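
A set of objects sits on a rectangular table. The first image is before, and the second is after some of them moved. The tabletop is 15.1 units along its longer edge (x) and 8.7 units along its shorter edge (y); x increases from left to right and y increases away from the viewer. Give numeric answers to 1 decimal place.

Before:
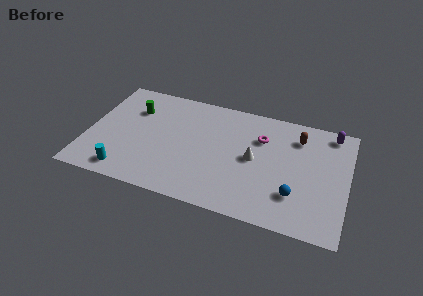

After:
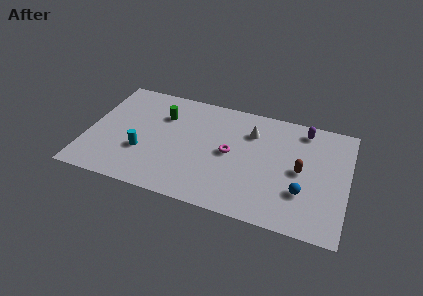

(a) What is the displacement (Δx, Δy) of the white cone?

(-0.3, 2.0)

The white cone started near (9.7, 4.4) and ended near (9.4, 6.4).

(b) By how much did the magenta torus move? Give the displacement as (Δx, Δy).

(-1.7, -1.7)

The magenta torus was at about (10.0, 6.1) and moved to about (8.3, 4.4).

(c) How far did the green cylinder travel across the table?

1.7

The green cylinder was near (2.5, 6.2) before and (4.2, 6.2) after, so it travelled √(1.7² + 0.0²) ≈ 1.7 units.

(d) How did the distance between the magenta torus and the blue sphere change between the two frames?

+0.3

They were about 4.3 units apart before and 4.6 after — 0.3 units further apart.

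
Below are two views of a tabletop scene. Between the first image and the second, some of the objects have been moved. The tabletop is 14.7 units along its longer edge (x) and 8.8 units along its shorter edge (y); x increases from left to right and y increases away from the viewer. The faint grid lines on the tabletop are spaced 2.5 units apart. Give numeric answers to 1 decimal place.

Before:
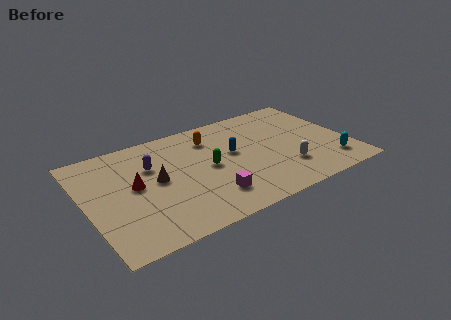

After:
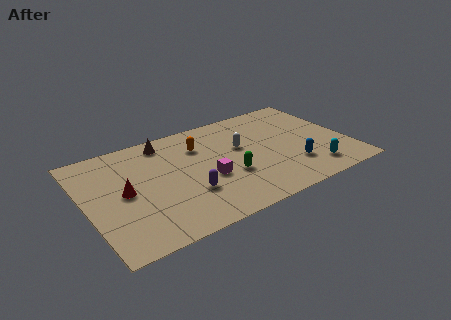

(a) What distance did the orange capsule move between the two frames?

0.8

The orange capsule was near (7.3, 6.8) before and (6.6, 6.4) after, so it travelled √(0.7² + 0.4²) ≈ 0.8 units.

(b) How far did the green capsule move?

1.6

The green capsule moved from about (6.8, 4.4) to (7.8, 3.2), a distance of √(1.0² + 1.2²) ≈ 1.6.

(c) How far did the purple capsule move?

3.5

From (3.8, 5.9) to (5.4, 2.8), the purple capsule covered √(1.6² + 3.1²) ≈ 3.5 units.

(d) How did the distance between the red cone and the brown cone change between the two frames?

+3.0

Before: roughly 1.2 units apart; after: 4.2. That's 3.0 units further apart.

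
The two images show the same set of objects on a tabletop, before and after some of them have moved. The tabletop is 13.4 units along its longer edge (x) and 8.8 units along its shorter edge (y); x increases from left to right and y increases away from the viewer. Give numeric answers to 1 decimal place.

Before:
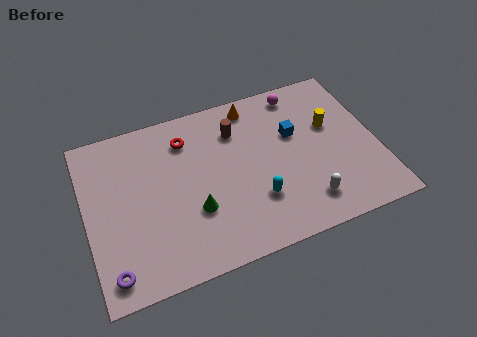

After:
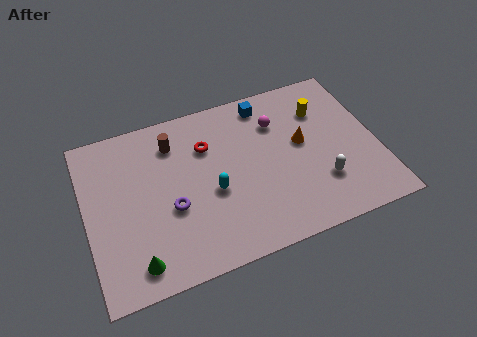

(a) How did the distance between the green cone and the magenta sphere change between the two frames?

+1.5

They were about 7.2 units apart before and 8.7 after — 1.5 units further apart.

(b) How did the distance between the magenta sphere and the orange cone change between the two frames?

-0.4

They were about 2.2 units apart before and 1.8 after — 0.4 units closer together.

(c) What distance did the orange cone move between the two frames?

3.4

The orange cone was near (8.0, 7.7) before and (10.0, 4.9) after, so it travelled √(2.0² + 2.8²) ≈ 3.4 units.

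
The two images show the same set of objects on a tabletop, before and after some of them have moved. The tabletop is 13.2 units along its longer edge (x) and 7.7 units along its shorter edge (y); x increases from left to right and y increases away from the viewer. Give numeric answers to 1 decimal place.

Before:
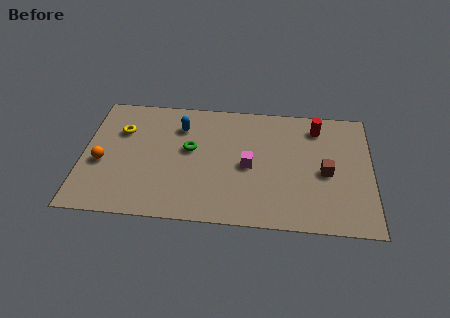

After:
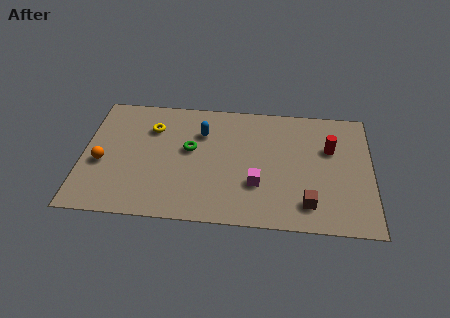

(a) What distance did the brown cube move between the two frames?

2.2

The brown cube moved from about (11.1, 3.5) to (10.3, 1.5), a distance of √(0.8² + 2.0²) ≈ 2.2.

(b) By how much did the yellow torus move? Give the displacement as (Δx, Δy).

(1.4, 0.3)

The yellow torus was at about (1.7, 5.3) and moved to about (3.1, 5.6).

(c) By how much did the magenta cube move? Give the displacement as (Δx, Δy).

(0.4, -1.1)

The magenta cube started near (7.6, 3.6) and ended near (8.0, 2.5).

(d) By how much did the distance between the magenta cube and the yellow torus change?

-0.3

The distance was about 6.1 in the first image and 5.8 in the second, so they moved 0.3 units closer together.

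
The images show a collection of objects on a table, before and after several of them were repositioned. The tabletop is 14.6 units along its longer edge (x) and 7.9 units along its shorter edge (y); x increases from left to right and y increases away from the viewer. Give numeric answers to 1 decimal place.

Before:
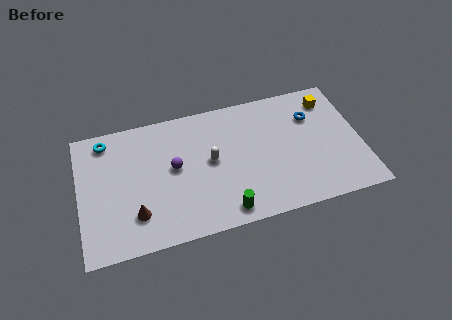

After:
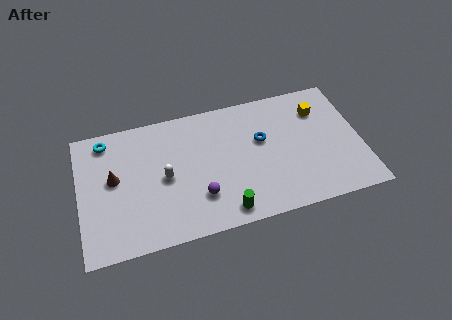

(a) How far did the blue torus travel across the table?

2.8

The blue torus moved from about (12.2, 5.6) to (9.5, 4.8), a distance of √(2.7² + 0.8²) ≈ 2.8.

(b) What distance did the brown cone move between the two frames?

2.6

From (2.8, 2.0) to (1.8, 4.4), the brown cone covered √(1.0² + 2.4²) ≈ 2.6 units.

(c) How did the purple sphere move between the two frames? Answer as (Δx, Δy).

(1.2, -2.1)

The purple sphere started near (4.9, 4.3) and ended near (6.1, 2.2).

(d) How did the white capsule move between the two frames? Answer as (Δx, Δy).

(-2.4, -0.4)

From the two frames, the white capsule sits at roughly (6.8, 4.2) before and (4.4, 3.8) after.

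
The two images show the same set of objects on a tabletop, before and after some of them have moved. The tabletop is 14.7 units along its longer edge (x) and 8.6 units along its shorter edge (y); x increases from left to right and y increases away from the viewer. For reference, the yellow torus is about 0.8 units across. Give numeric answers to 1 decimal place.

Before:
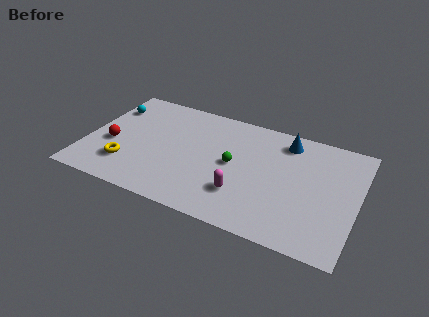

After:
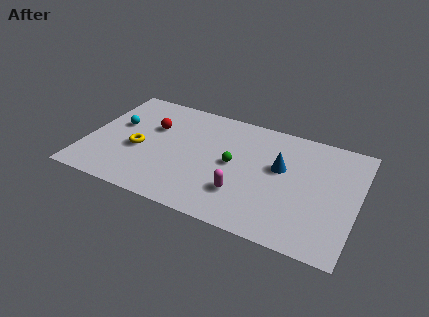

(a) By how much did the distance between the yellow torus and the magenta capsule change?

-0.4

They were about 6.3 units apart before and 5.9 after — 0.4 units closer together.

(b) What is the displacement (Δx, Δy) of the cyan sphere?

(0.6, -1.3)

The cyan sphere was at about (0.9, 6.4) and moved to about (1.5, 5.1).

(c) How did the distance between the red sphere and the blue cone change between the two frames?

-2.8

Before: roughly 9.9 units apart; after: 7.1. That's 2.8 units closer together.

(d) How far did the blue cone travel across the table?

2.1

The blue cone moved from about (10.6, 7.2) to (10.5, 5.1), a distance of √(0.1² + 2.1²) ≈ 2.1.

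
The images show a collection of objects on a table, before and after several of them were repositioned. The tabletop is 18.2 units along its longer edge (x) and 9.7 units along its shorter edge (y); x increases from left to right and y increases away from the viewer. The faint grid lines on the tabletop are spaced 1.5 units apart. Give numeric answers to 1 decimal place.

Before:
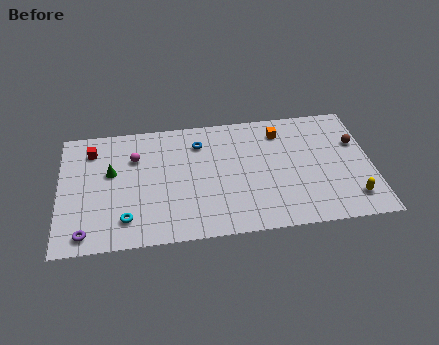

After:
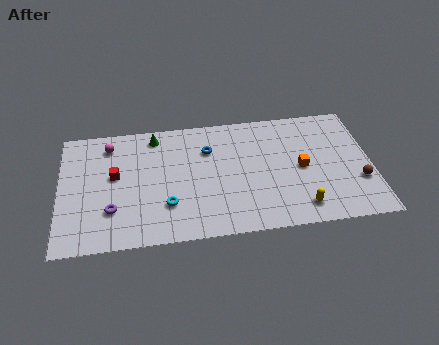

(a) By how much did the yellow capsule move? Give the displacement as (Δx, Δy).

(-3.0, -0.3)

The yellow capsule started near (16.9, 1.9) and ended near (13.9, 1.6).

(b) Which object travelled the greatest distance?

the green cone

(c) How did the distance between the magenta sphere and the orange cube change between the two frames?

+3.0

The distance was about 8.7 in the first image and 11.7 in the second, so they moved 3.0 units further apart.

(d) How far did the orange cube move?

3.3

The orange cube moved from about (13.0, 7.8) to (14.1, 4.7), a distance of √(1.1² + 3.1²) ≈ 3.3.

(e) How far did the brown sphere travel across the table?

3.1

From (17.4, 6.3) to (17.4, 3.2), the brown sphere covered √(0.0² + 3.1²) ≈ 3.1 units.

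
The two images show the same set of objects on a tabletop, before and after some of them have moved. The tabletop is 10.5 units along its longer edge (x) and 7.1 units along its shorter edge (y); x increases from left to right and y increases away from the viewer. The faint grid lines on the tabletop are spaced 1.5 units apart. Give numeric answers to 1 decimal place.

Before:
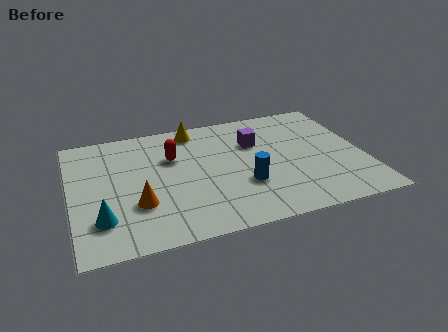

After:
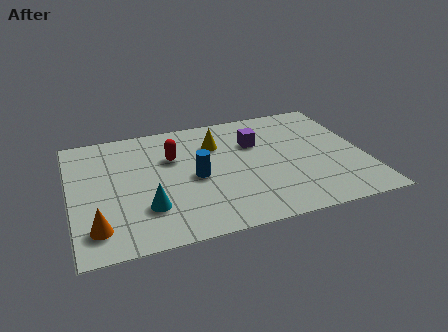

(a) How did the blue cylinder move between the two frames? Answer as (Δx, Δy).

(-1.7, 0.9)

From the two frames, the blue cylinder sits at roughly (6.1, 2.4) before and (4.4, 3.3) after.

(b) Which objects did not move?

the purple cube and the red capsule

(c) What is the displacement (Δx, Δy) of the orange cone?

(-1.5, -0.9)

The orange cone started near (2.3, 2.3) and ended near (0.8, 1.4).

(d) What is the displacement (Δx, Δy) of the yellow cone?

(0.7, -1.1)

From the two frames, the yellow cone sits at roughly (4.6, 6.2) before and (5.3, 5.1) after.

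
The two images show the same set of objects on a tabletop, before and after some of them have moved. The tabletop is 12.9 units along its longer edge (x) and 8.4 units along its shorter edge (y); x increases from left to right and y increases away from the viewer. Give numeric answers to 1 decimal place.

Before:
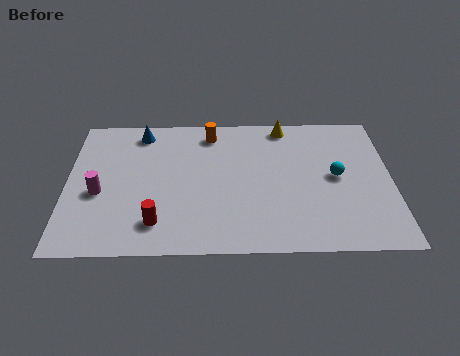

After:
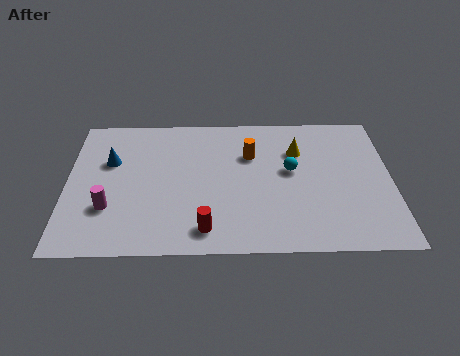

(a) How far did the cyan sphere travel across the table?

1.8

The cyan sphere moved from about (10.7, 4.3) to (8.9, 4.7), a distance of √(1.8² + 0.4²) ≈ 1.8.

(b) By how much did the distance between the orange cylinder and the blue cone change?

+2.8

They were about 2.8 units apart before and 5.6 after — 2.8 units further apart.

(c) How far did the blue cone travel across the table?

2.2

The blue cone moved from about (2.9, 7.2) to (1.7, 5.4), a distance of √(1.2² + 1.8²) ≈ 2.2.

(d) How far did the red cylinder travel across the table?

1.9

The red cylinder moved from about (3.6, 1.7) to (5.5, 1.3), a distance of √(1.9² + 0.4²) ≈ 1.9.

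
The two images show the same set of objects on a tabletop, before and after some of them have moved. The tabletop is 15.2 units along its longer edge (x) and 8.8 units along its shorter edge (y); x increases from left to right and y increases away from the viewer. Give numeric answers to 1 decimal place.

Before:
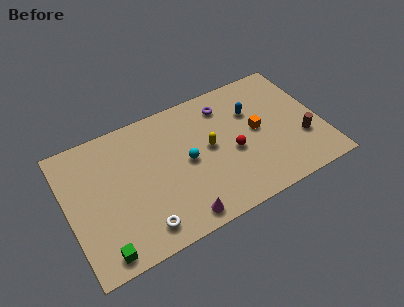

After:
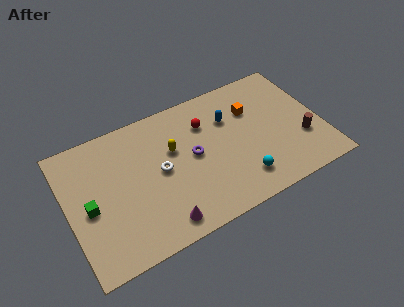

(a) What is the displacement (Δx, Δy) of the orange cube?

(-0.1, 1.5)

The orange cube was at about (11.4, 4.6) and moved to about (11.3, 6.1).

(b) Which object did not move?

the brown cylinder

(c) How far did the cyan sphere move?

3.9

From (7.1, 4.4) to (10.0, 1.8), the cyan sphere covered √(2.9² + 2.6²) ≈ 3.9 units.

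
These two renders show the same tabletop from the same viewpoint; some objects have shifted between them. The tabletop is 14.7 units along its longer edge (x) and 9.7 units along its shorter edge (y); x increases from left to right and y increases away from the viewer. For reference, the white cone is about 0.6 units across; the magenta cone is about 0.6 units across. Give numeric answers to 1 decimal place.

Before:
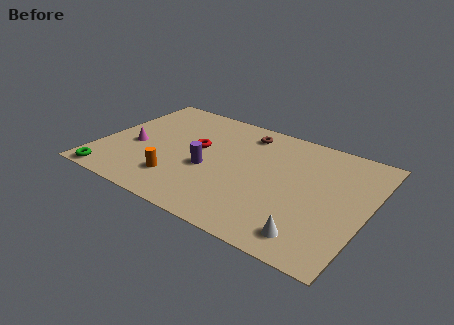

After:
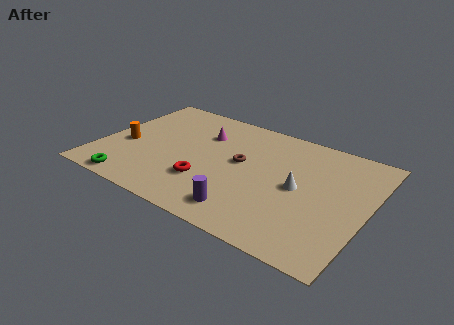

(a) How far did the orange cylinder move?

3.7

The orange cylinder moved from about (4.7, 2.3) to (1.4, 4.0), a distance of √(3.3² + 1.7²) ≈ 3.7.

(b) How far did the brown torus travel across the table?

2.7

The brown torus moved from about (7.5, 8.1) to (7.7, 5.4), a distance of √(0.2² + 2.7²) ≈ 2.7.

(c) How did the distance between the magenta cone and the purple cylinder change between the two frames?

+2.0

They were about 4.2 units apart before and 6.2 after — 2.0 units further apart.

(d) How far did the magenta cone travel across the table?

4.4

The magenta cone moved from about (1.9, 4.1) to (5.3, 6.9), a distance of √(3.4² + 2.8²) ≈ 4.4.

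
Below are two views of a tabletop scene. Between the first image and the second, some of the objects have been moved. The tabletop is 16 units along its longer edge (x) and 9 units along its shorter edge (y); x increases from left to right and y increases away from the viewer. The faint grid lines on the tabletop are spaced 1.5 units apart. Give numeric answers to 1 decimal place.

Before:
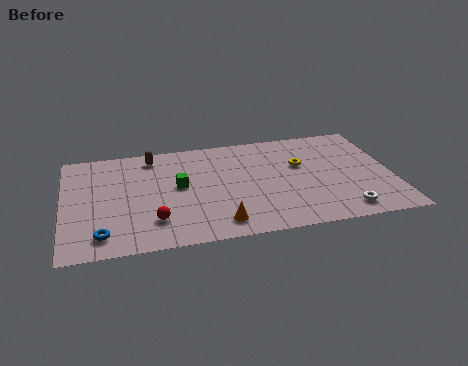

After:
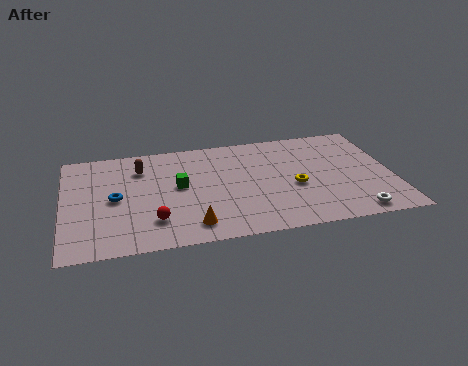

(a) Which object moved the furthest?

the blue torus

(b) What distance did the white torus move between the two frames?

0.6

The white torus moved from about (13.4, 1.3) to (13.9, 1.0), a distance of √(0.5² + 0.3²) ≈ 0.6.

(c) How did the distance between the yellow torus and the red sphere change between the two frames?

-1.0

Before: roughly 8.1 units apart; after: 7.1. That's 1.0 units closer together.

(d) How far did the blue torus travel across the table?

3.0

The blue torus was near (1.8, 1.5) before and (2.5, 4.4) after, so it travelled √(0.7² + 2.9²) ≈ 3.0 units.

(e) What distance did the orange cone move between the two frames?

1.3

The orange cone was near (7.4, 1.4) before and (6.1, 1.5) after, so it travelled √(1.3² + 0.1²) ≈ 1.3 units.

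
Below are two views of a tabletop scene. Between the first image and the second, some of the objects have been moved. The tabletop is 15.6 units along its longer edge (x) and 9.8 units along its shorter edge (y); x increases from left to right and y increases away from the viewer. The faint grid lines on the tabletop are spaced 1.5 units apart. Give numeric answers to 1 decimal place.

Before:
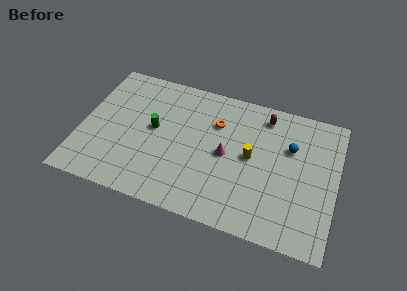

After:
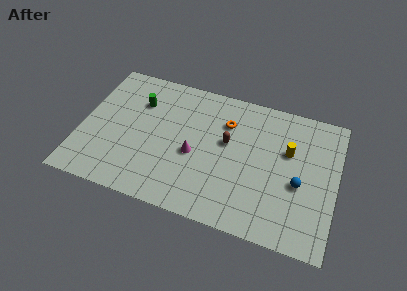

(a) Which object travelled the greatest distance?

the brown capsule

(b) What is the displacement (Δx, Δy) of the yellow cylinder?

(2.2, 1.1)

From the two frames, the yellow cylinder sits at roughly (10.4, 5.1) before and (12.6, 6.2) after.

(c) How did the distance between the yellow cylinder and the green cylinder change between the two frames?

+3.3

They were about 6.0 units apart before and 9.3 after — 3.3 units further apart.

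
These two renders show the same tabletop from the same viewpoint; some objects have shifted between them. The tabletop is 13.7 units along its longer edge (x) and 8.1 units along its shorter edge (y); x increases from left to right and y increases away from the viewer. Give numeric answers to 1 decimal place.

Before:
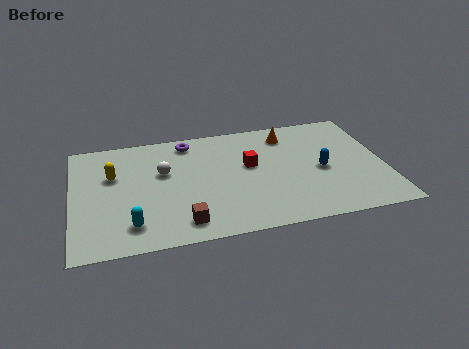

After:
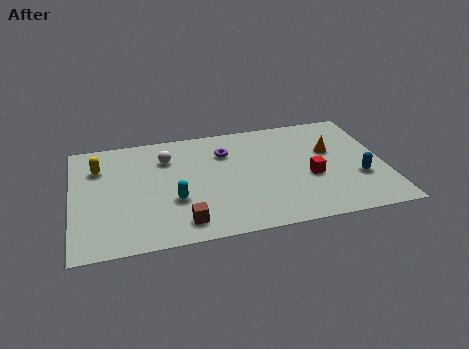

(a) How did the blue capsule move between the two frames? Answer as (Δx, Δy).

(1.6, -0.9)

The blue capsule was at about (10.9, 3.7) and moved to about (12.5, 2.8).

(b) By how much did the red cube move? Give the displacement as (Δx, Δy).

(2.6, -1.4)

The red cube was at about (7.8, 4.7) and moved to about (10.4, 3.3).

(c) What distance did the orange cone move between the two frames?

2.4

The orange cone was near (9.6, 6.6) before and (11.4, 5.0) after, so it travelled √(1.8² + 1.6²) ≈ 2.4 units.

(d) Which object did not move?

the brown cube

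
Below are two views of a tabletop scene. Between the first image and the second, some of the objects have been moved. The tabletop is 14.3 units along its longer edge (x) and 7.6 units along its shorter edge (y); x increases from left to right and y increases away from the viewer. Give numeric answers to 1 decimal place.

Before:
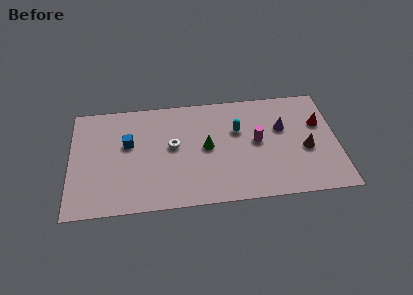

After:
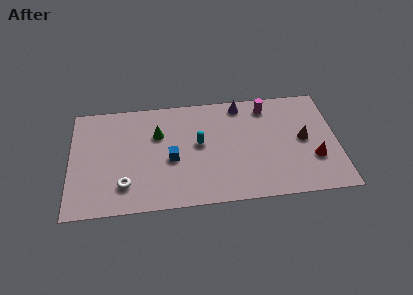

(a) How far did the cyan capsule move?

2.2

From (9.0, 4.9) to (6.9, 4.2), the cyan capsule covered √(2.1² + 0.7²) ≈ 2.2 units.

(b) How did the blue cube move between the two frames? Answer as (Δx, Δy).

(2.3, -1.3)

The blue cube was at about (3.1, 4.6) and moved to about (5.4, 3.3).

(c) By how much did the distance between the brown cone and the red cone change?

-0.4

They were about 1.9 units apart before and 1.5 after — 0.4 units closer together.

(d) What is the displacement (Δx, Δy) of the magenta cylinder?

(0.6, 2.4)

From the two frames, the magenta cylinder sits at roughly (10.0, 4.0) before and (10.6, 6.4) after.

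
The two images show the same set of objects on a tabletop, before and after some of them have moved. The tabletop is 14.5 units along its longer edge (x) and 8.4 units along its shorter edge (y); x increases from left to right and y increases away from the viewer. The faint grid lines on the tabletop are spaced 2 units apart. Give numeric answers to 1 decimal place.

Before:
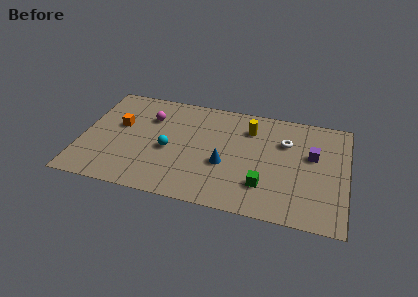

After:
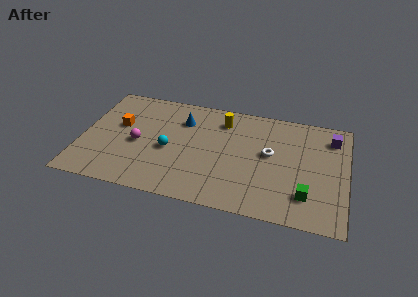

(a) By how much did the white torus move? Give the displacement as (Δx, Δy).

(-0.8, -1.1)

The white torus was at about (11.1, 5.8) and moved to about (10.3, 4.7).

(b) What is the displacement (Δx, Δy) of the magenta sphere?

(-0.5, -2.2)

The magenta sphere started near (3.6, 6.0) and ended near (3.1, 3.8).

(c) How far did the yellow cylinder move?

1.5

The yellow cylinder moved from about (9.1, 6.4) to (7.6, 6.7), a distance of √(1.5² + 0.3²) ≈ 1.5.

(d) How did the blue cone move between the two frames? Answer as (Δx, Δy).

(-2.5, 2.9)

From the two frames, the blue cone sits at roughly (7.9, 3.3) before and (5.4, 6.2) after.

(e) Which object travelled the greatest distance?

the blue cone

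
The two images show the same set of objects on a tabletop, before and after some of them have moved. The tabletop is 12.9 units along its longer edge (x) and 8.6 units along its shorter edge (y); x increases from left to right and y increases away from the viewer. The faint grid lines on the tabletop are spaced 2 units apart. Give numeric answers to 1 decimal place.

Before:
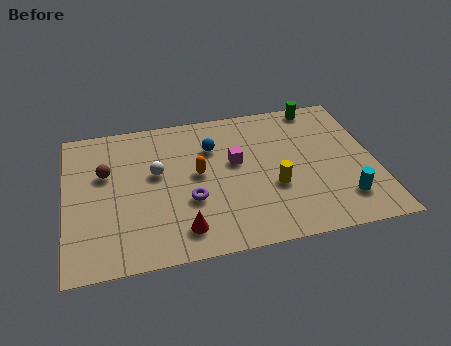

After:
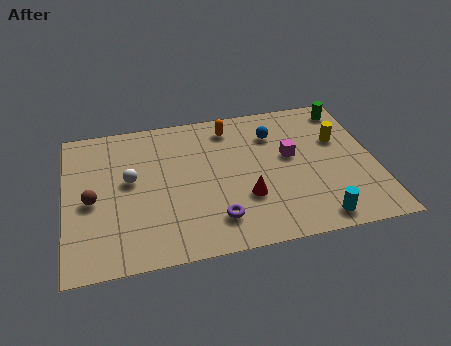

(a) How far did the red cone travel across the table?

3.0

The red cone moved from about (4.7, 1.5) to (7.4, 2.8), a distance of √(2.7² + 1.3²) ≈ 3.0.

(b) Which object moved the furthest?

the yellow cylinder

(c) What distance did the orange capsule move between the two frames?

3.0

From (5.5, 4.6) to (7.0, 7.2), the orange capsule covered √(1.5² + 2.6²) ≈ 3.0 units.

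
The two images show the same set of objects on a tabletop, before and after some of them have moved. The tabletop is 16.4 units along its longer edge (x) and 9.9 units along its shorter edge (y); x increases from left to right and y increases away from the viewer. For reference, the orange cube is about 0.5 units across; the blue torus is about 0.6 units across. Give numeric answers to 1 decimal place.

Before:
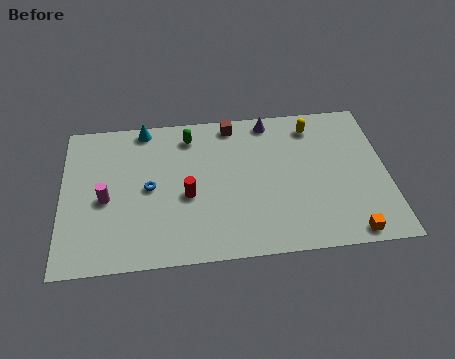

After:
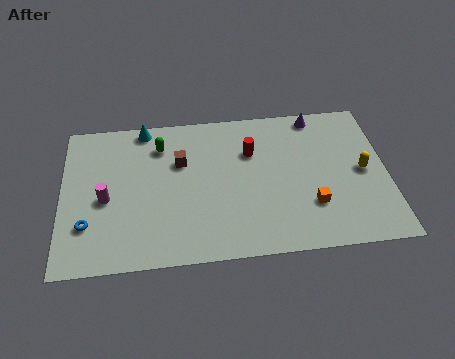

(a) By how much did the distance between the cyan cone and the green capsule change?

-0.9

They were about 2.4 units apart before and 1.5 after — 0.9 units closer together.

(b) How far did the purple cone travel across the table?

2.4

From (10.6, 8.8) to (13.0, 8.9), the purple cone covered √(2.4² + 0.1²) ≈ 2.4 units.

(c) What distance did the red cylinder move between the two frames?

4.2

The red cylinder moved from about (6.3, 4.2) to (9.6, 6.8), a distance of √(3.3² + 2.6²) ≈ 4.2.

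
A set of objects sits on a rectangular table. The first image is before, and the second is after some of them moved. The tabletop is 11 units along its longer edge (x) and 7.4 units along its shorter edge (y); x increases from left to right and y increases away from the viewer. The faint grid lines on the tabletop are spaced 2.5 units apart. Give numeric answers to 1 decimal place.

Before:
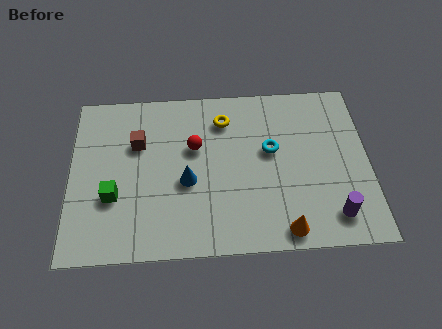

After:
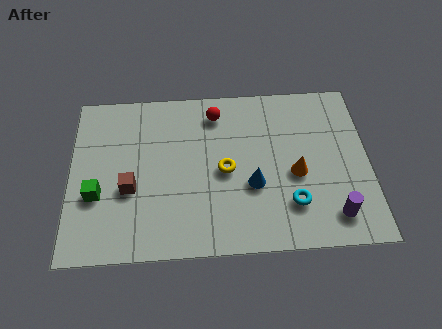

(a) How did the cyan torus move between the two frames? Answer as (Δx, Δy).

(0.7, -2.4)

From the two frames, the cyan torus sits at roughly (7.4, 4.3) before and (8.1, 1.9) after.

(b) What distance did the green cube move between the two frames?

0.6

The green cube moved from about (1.6, 2.6) to (1.0, 2.7), a distance of √(0.6² + 0.1²) ≈ 0.6.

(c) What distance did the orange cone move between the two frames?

2.5

The orange cone moved from about (7.8, 0.8) to (8.3, 3.2), a distance of √(0.5² + 2.4²) ≈ 2.5.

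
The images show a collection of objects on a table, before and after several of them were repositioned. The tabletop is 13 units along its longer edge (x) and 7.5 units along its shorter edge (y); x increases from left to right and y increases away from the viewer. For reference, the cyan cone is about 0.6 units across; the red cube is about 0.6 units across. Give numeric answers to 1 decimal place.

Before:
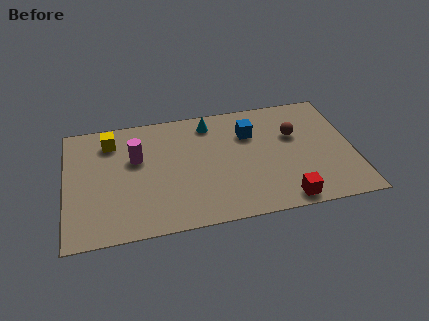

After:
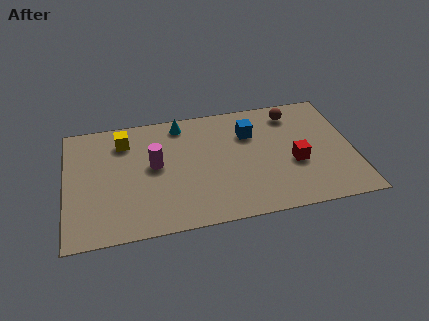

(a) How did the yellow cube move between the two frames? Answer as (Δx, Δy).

(0.6, -0.1)

The yellow cube started near (2.1, 6.0) and ended near (2.7, 5.9).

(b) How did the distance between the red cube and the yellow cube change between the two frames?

-1.1

Before: roughly 9.2 units apart; after: 8.1. That's 1.1 units closer together.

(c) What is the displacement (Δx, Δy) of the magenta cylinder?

(0.8, -0.6)

The magenta cylinder started near (3.2, 4.7) and ended near (4.0, 4.1).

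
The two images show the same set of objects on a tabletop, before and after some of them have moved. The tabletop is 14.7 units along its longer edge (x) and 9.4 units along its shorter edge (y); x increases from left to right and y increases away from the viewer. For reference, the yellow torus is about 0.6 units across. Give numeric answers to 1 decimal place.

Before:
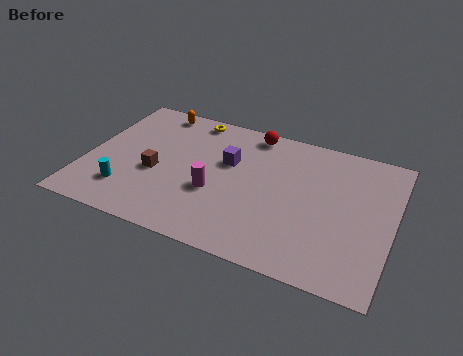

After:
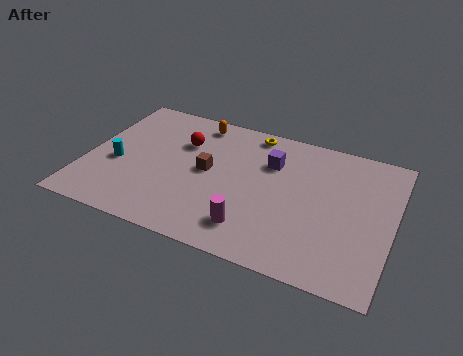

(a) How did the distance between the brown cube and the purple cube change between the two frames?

-0.5

The distance was about 3.9 in the first image and 3.4 in the second, so they moved 0.5 units closer together.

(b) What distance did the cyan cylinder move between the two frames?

1.8

The cyan cylinder was near (2.2, 2.2) before and (1.5, 3.9) after, so it travelled √(0.7² + 1.7²) ≈ 1.8 units.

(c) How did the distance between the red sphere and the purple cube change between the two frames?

+1.6

Before: roughly 2.7 units apart; after: 4.3. That's 1.6 units further apart.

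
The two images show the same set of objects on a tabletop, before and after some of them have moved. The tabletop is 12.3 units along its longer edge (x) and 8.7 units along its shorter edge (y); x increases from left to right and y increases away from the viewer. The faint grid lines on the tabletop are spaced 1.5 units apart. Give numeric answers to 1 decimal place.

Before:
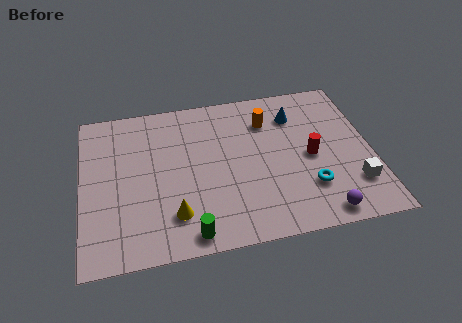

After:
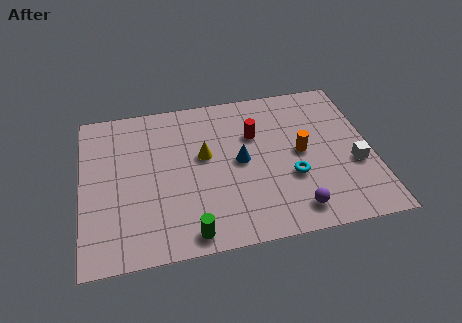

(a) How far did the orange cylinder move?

2.5

The orange cylinder was near (8.0, 6.5) before and (9.3, 4.4) after, so it travelled √(1.3² + 2.1²) ≈ 2.5 units.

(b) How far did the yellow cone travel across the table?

3.3

The yellow cone moved from about (3.8, 2.0) to (5.2, 5.0), a distance of √(1.4² + 3.0²) ≈ 3.3.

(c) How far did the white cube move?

1.1

From (11.4, 2.2) to (11.5, 3.3), the white cube covered √(0.1² + 1.1²) ≈ 1.1 units.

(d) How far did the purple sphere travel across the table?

1.2

The purple sphere was near (9.9, 0.9) before and (8.8, 1.3) after, so it travelled √(1.1² + 0.4²) ≈ 1.2 units.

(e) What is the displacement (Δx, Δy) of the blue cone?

(-2.5, -2.2)

The blue cone was at about (9.2, 6.6) and moved to about (6.7, 4.4).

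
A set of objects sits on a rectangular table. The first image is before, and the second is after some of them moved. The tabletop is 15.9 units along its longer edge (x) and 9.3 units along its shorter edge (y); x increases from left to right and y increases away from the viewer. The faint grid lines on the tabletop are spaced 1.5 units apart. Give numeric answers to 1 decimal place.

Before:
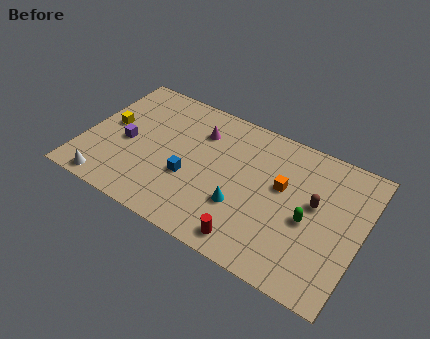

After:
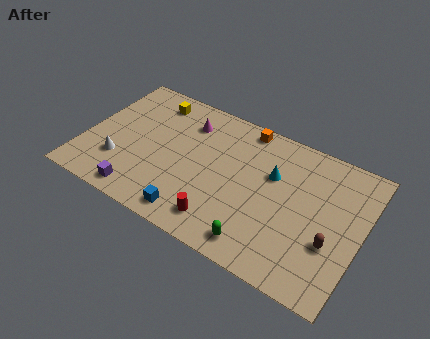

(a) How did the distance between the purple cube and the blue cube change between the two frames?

-0.8

They were about 3.9 units apart before and 3.1 after — 0.8 units closer together.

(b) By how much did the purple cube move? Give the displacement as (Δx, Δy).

(1.3, -3.1)

The purple cube started near (2.4, 4.2) and ended near (3.7, 1.1).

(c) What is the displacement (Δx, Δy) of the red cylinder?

(-1.7, 0.4)

From the two frames, the red cylinder sits at roughly (10.1, 1.2) before and (8.4, 1.6) after.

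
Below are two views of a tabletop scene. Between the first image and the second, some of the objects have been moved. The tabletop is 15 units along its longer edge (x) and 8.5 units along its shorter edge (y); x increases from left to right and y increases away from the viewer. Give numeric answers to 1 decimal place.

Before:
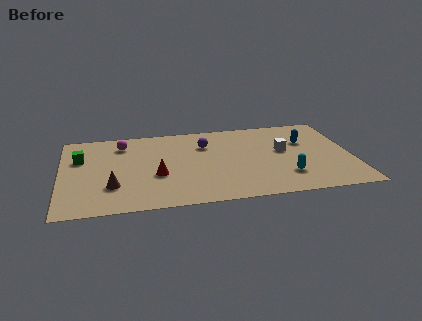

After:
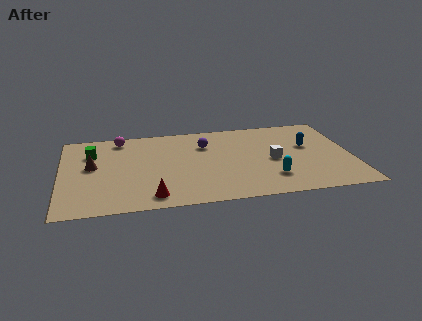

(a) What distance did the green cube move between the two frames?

0.8

The green cube was near (1.0, 5.6) before and (1.6, 6.1) after, so it travelled √(0.6² + 0.5²) ≈ 0.8 units.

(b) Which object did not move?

the purple sphere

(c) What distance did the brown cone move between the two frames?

2.4

The brown cone moved from about (2.6, 2.5) to (1.6, 4.7), a distance of √(1.0² + 2.2²) ≈ 2.4.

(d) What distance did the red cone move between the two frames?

2.1

The red cone moved from about (4.9, 3.3) to (4.6, 1.2), a distance of √(0.3² + 2.1²) ≈ 2.1.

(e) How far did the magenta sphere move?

0.6

From (3.2, 6.8) to (3.1, 7.4), the magenta sphere covered √(0.1² + 0.6²) ≈ 0.6 units.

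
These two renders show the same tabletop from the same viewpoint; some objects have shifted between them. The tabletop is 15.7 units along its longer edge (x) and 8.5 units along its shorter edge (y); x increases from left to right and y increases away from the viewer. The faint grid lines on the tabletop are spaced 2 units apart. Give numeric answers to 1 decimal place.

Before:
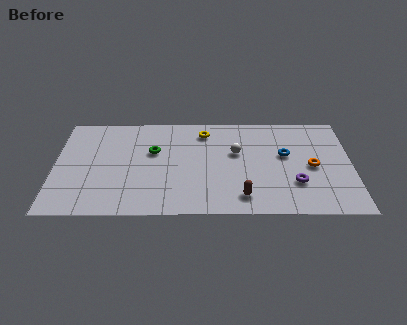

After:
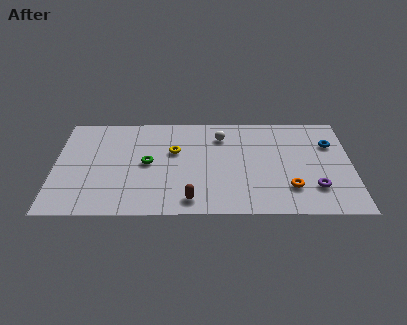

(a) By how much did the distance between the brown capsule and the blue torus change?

+4.6

Before: roughly 4.2 units apart; after: 8.8. That's 4.6 units further apart.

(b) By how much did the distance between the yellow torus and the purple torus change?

+1.5

Before: roughly 6.5 units apart; after: 8.0. That's 1.5 units further apart.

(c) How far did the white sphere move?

1.6

From (9.6, 5.2) to (8.8, 6.6), the white sphere covered √(0.8² + 1.4²) ≈ 1.6 units.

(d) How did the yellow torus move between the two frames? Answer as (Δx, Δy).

(-1.6, -1.7)

The yellow torus was at about (7.9, 7.0) and moved to about (6.3, 5.3).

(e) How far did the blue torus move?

2.6

The blue torus was near (12.2, 5.0) before and (14.6, 5.9) after, so it travelled √(2.4² + 0.9²) ≈ 2.6 units.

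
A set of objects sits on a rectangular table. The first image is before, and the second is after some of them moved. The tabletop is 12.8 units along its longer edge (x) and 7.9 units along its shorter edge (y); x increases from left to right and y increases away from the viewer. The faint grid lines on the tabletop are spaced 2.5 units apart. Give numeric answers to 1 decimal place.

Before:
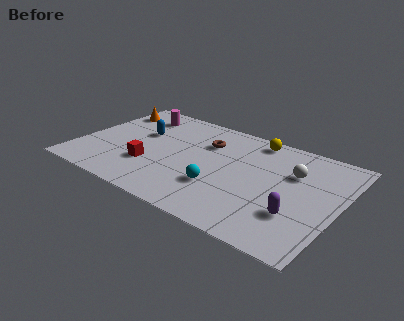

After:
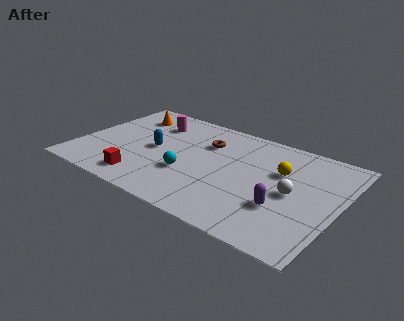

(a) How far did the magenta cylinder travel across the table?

1.0

From (2.3, 6.4) to (3.2, 6.0), the magenta cylinder covered √(0.9² + 0.4²) ≈ 1.0 units.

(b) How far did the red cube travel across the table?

1.2

From (3.7, 2.5) to (3.6, 1.3), the red cube covered √(0.1² + 1.2²) ≈ 1.2 units.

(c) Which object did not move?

the brown torus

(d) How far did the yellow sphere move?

2.5

The yellow sphere was near (8.2, 7.0) before and (9.8, 5.1) after, so it travelled √(1.6² + 1.9²) ≈ 2.5 units.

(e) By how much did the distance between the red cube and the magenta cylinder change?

+0.6

They were about 4.1 units apart before and 4.7 after — 0.6 units further apart.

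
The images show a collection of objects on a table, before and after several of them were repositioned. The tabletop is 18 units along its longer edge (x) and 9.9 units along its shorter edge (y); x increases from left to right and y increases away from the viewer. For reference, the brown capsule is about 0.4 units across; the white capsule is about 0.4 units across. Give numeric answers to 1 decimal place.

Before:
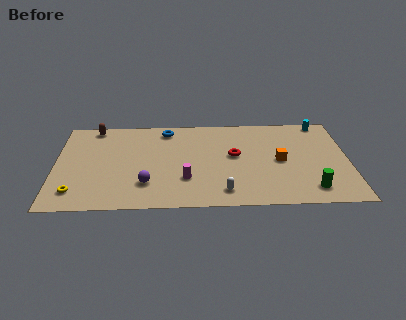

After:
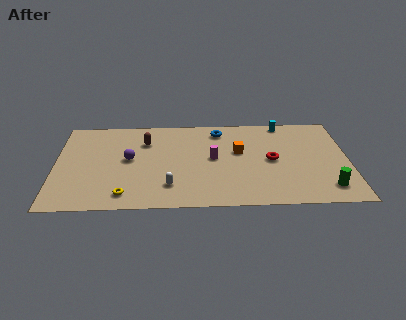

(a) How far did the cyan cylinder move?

2.4

The cyan cylinder was near (16.5, 9.0) before and (14.1, 9.0) after, so it travelled √(2.4² + 0.0²) ≈ 2.4 units.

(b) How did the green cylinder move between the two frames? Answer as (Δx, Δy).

(1.0, 0.1)

The green cylinder was at about (15.6, 1.7) and moved to about (16.6, 1.8).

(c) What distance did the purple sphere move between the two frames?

2.9

The purple sphere was near (5.6, 2.6) before and (4.5, 5.3) after, so it travelled √(1.1² + 2.7²) ≈ 2.9 units.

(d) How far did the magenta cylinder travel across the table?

2.8

From (8.0, 3.0) to (9.7, 5.2), the magenta cylinder covered √(1.7² + 2.2²) ≈ 2.8 units.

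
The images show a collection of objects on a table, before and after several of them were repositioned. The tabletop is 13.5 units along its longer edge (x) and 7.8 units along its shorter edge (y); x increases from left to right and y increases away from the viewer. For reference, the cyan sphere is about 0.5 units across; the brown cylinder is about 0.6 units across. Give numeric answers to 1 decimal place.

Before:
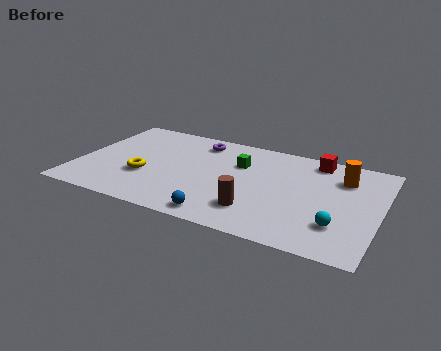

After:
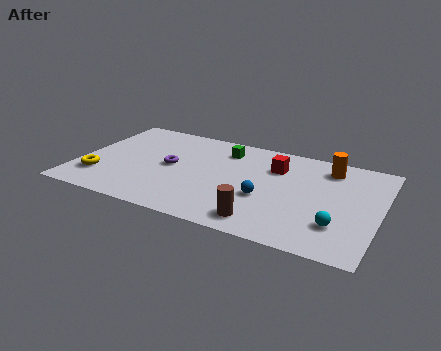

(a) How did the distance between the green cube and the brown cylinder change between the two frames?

+1.9

Before: roughly 3.6 units apart; after: 5.5. That's 1.9 units further apart.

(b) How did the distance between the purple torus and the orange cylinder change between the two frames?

+0.7

The distance was about 6.6 in the first image and 7.3 in the second, so they moved 0.7 units further apart.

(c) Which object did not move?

the cyan sphere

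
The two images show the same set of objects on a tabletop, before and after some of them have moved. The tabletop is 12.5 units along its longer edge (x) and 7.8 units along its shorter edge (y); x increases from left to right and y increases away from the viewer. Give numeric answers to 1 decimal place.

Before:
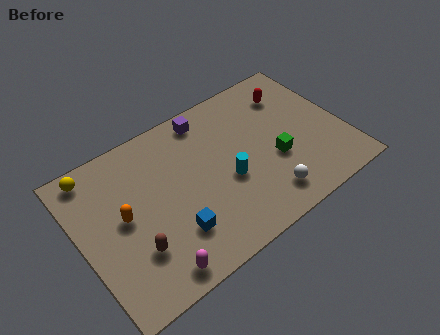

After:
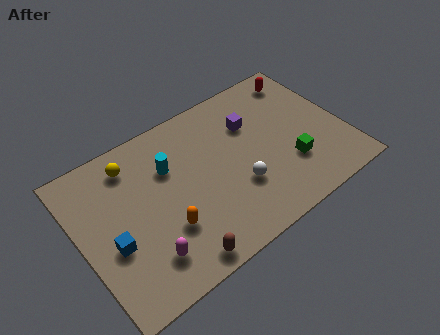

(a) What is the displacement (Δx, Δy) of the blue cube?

(-2.7, 1.0)

From the two frames, the blue cube sits at roughly (4.0, 2.1) before and (1.3, 3.1) after.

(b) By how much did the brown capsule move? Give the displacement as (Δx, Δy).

(1.7, -1.5)

The brown capsule was at about (2.2, 2.3) and moved to about (3.9, 0.8).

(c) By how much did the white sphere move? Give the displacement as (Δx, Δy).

(-1.1, 1.2)

The white sphere was at about (8.3, 1.4) and moved to about (7.2, 2.6).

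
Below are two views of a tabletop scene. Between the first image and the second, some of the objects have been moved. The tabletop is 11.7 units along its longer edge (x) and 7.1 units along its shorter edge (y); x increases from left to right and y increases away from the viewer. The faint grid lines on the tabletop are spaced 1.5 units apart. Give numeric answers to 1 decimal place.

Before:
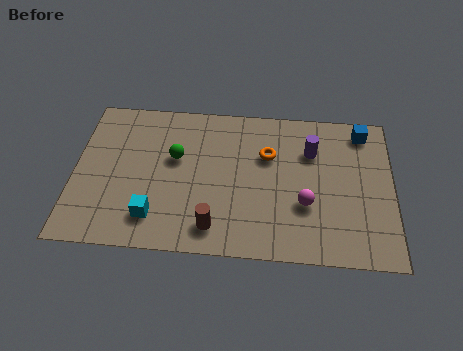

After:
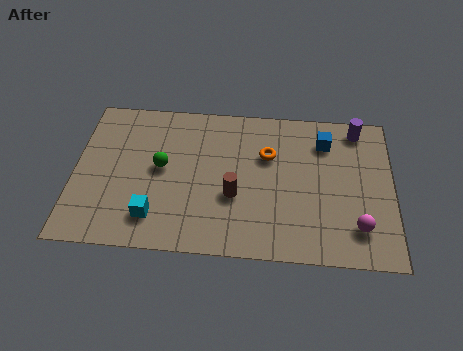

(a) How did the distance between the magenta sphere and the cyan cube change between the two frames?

+1.8

Before: roughly 5.6 units apart; after: 7.4. That's 1.8 units further apart.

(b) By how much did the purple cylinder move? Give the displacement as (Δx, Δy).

(1.7, 1.2)

The purple cylinder was at about (8.7, 5.0) and moved to about (10.4, 6.2).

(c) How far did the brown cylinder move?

1.7

The brown cylinder was near (5.2, 1.2) before and (5.9, 2.7) after, so it travelled √(0.7² + 1.5²) ≈ 1.7 units.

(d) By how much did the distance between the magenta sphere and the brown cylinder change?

+1.1

The distance was about 3.5 in the first image and 4.6 in the second, so they moved 1.1 units further apart.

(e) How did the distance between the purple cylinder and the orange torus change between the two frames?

+2.0

Before: roughly 1.6 units apart; after: 3.6. That's 2.0 units further apart.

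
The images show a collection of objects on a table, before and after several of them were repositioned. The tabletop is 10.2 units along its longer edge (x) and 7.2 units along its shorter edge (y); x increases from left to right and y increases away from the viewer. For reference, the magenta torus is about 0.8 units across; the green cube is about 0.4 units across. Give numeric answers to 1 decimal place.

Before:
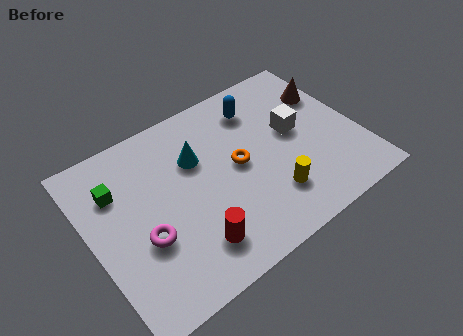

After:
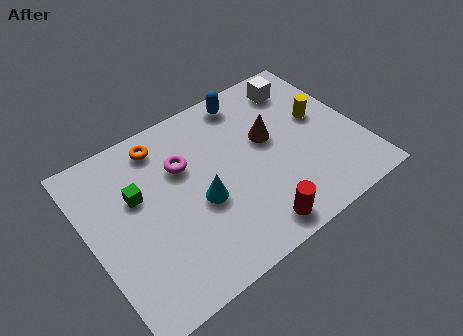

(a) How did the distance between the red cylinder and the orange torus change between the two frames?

+2.7

The distance was about 3.1 in the first image and 5.8 in the second, so they moved 2.7 units further apart.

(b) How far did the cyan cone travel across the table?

1.8

The cyan cone moved from about (4.2, 4.8) to (4.0, 3.0), a distance of √(0.2² + 1.8²) ≈ 1.8.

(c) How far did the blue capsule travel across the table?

0.7

The blue capsule moved from about (6.8, 5.7) to (6.5, 6.3), a distance of √(0.3² + 0.6²) ≈ 0.7.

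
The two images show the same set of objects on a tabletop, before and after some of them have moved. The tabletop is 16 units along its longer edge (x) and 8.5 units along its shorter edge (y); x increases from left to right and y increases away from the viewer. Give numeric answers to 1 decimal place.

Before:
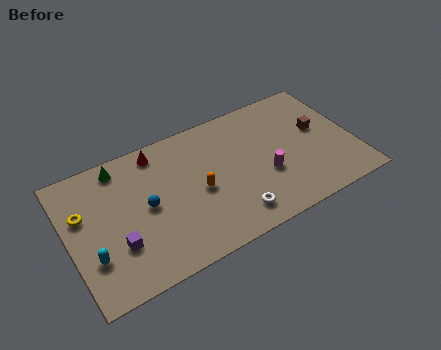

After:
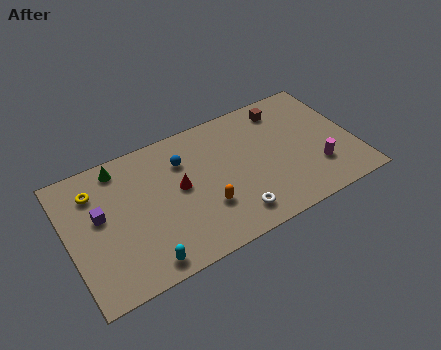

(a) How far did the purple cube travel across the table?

2.3

The purple cube was near (2.5, 2.7) before and (1.8, 4.9) after, so it travelled √(0.7² + 2.2²) ≈ 2.3 units.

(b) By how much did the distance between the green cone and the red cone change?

+2.0

Before: roughly 2.1 units apart; after: 4.1. That's 2.0 units further apart.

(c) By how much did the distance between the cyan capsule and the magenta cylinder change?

+0.3

They were about 9.8 units apart before and 10.1 after — 0.3 units further apart.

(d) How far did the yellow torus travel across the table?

1.4

The yellow torus was near (0.9, 5.4) before and (1.7, 6.5) after, so it travelled √(0.8² + 1.1²) ≈ 1.4 units.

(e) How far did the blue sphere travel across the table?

3.0

From (4.3, 4.3) to (6.6, 6.2), the blue sphere covered √(2.3² + 1.9²) ≈ 3.0 units.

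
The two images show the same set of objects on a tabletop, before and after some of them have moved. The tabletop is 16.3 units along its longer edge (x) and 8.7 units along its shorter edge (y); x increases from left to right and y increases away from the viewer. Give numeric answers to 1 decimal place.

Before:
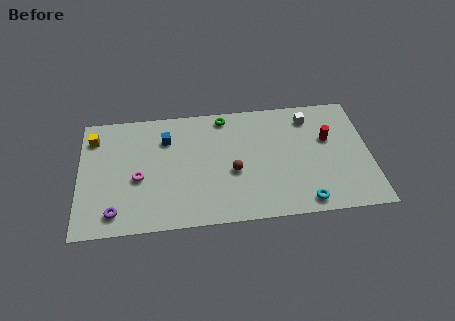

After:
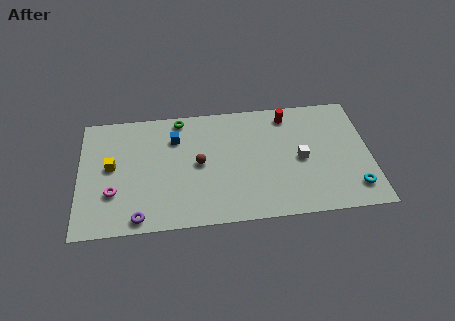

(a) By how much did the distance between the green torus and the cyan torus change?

+3.4

Before: roughly 8.0 units apart; after: 11.4. That's 3.4 units further apart.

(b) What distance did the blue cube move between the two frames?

0.5

From (4.9, 6.4) to (5.4, 6.4), the blue cube covered √(0.5² + 0.0²) ≈ 0.5 units.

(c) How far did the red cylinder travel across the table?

3.0

The red cylinder moved from about (14.0, 5.4) to (11.8, 7.4), a distance of √(2.2² + 2.0²) ≈ 3.0.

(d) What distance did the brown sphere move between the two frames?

2.1

The brown sphere was near (8.6, 3.6) before and (6.7, 4.4) after, so it travelled √(1.9² + 0.8²) ≈ 2.1 units.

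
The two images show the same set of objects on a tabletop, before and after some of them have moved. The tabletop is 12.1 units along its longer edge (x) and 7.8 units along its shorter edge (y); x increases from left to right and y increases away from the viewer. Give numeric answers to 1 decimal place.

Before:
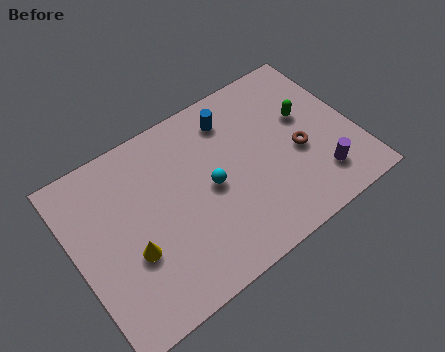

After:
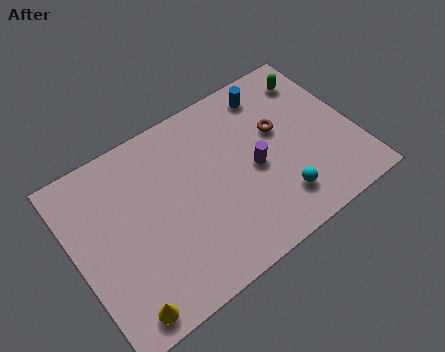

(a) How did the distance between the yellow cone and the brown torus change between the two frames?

+1.1

Before: roughly 7.4 units apart; after: 8.5. That's 1.1 units further apart.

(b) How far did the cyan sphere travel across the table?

3.3

The cyan sphere moved from about (5.8, 3.8) to (8.4, 1.7), a distance of √(2.6² + 2.1²) ≈ 3.3.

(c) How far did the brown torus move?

1.5

The brown torus was near (9.6, 3.3) before and (9.0, 4.7) after, so it travelled √(0.6² + 1.4²) ≈ 1.5 units.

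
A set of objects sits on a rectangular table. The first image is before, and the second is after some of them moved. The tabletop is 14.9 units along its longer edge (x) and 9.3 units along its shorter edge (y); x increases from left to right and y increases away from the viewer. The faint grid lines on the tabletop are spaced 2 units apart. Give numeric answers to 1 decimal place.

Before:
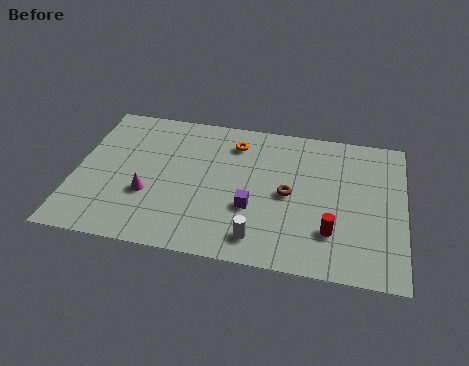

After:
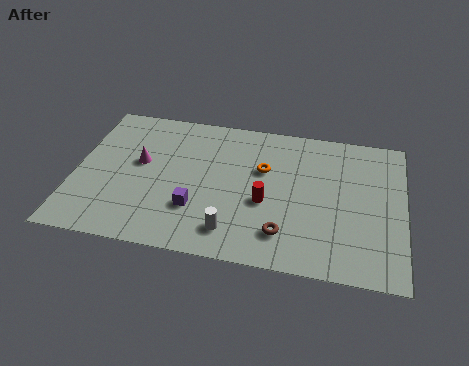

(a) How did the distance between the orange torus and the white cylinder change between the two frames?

-1.7

Before: roughly 6.1 units apart; after: 4.4. That's 1.7 units closer together.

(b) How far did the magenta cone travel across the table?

2.1

The magenta cone was near (3.4, 3.3) before and (2.9, 5.3) after, so it travelled √(0.5² + 2.0²) ≈ 2.1 units.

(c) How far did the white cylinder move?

1.2

The white cylinder moved from about (8.5, 1.5) to (7.3, 1.7), a distance of √(1.2² + 0.2²) ≈ 1.2.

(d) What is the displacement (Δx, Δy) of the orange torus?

(1.4, -1.5)

The orange torus was at about (7.1, 7.4) and moved to about (8.5, 5.9).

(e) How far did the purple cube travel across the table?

2.5

The purple cube moved from about (8.1, 3.3) to (5.6, 2.8), a distance of √(2.5² + 0.5²) ≈ 2.5.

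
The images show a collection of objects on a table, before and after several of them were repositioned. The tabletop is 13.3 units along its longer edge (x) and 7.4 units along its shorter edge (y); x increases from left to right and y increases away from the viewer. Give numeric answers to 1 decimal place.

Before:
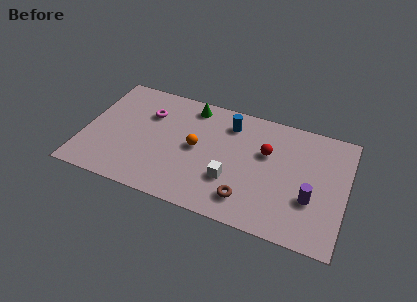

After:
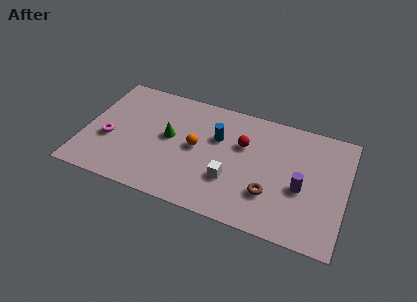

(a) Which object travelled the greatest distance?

the magenta torus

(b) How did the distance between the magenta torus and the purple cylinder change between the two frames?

+0.9

They were about 8.9 units apart before and 9.8 after — 0.9 units further apart.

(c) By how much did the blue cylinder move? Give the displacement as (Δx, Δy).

(-0.5, -1.1)

The blue cylinder was at about (7.2, 5.9) and moved to about (6.7, 4.8).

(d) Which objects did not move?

the orange sphere and the white cube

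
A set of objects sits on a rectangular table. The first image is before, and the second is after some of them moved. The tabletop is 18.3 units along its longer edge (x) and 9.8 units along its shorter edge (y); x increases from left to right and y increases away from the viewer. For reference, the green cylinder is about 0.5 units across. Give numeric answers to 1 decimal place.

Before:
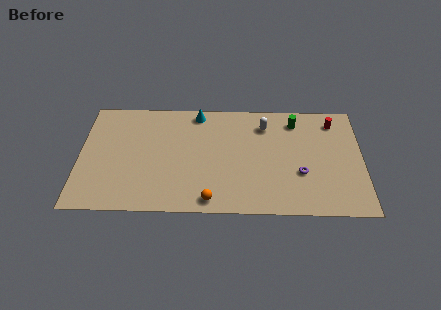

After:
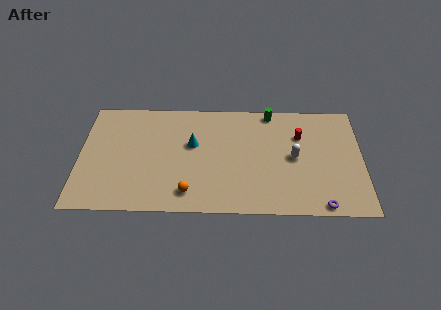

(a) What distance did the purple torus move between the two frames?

3.0

The purple torus was near (14.3, 3.5) before and (15.6, 0.8) after, so it travelled √(1.3² + 2.7²) ≈ 3.0 units.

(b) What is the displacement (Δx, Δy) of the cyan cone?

(-0.3, -2.8)

The cyan cone started near (7.6, 8.7) and ended near (7.3, 5.9).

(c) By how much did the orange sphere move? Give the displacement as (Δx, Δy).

(-1.4, 0.6)

From the two frames, the orange sphere sits at roughly (8.5, 1.1) before and (7.1, 1.7) after.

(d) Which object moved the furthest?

the white capsule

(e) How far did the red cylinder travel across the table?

2.6

The red cylinder was near (16.5, 8.1) before and (14.3, 6.8) after, so it travelled √(2.2² + 1.3²) ≈ 2.6 units.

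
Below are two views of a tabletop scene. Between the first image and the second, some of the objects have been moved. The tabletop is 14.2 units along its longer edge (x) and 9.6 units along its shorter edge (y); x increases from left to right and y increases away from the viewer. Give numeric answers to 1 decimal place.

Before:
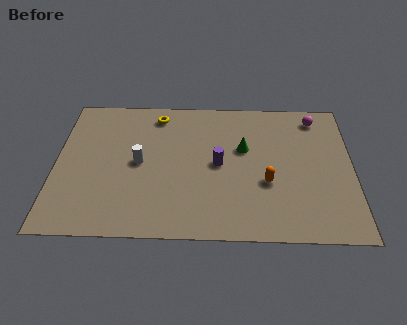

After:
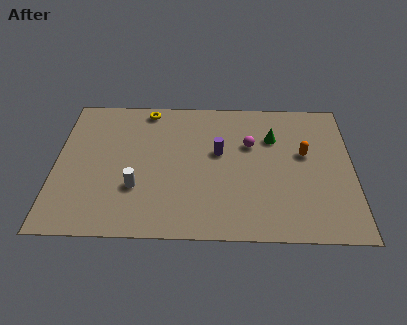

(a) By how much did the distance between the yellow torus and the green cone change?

+1.6

They were about 4.8 units apart before and 6.4 after — 1.6 units further apart.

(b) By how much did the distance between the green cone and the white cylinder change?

+2.3

The distance was about 5.1 in the first image and 7.4 in the second, so they moved 2.3 units further apart.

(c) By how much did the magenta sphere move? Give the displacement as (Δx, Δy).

(-3.2, -2.0)

The magenta sphere was at about (12.5, 8.2) and moved to about (9.3, 6.2).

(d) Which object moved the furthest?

the magenta sphere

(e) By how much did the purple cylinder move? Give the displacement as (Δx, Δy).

(0.0, 0.8)

The purple cylinder started near (7.8, 4.8) and ended near (7.8, 5.6).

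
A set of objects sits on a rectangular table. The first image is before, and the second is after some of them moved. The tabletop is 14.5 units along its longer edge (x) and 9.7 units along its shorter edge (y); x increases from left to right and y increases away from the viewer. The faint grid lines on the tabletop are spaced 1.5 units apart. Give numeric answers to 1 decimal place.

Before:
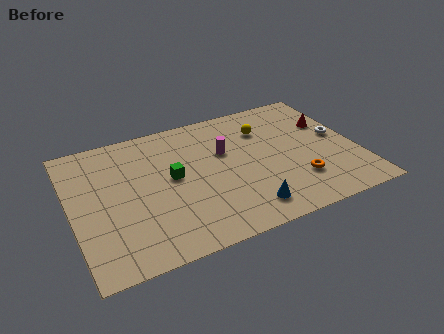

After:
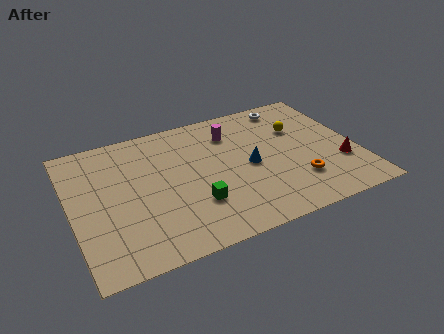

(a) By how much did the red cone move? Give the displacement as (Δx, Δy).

(0.1, -3.3)

The red cone started near (13.4, 6.4) and ended near (13.5, 3.1).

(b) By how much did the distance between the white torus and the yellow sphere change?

-2.1

Before: roughly 4.1 units apart; after: 2.0. That's 2.1 units closer together.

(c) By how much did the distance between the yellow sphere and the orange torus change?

-0.7

Before: roughly 4.6 units apart; after: 3.9. That's 0.7 units closer together.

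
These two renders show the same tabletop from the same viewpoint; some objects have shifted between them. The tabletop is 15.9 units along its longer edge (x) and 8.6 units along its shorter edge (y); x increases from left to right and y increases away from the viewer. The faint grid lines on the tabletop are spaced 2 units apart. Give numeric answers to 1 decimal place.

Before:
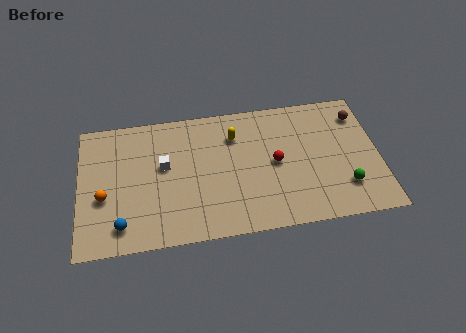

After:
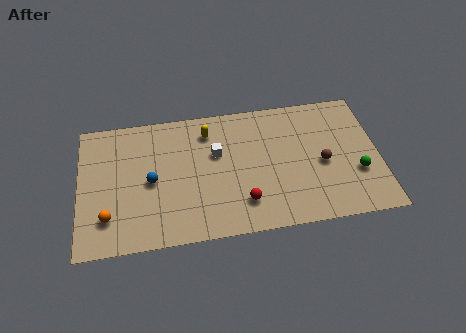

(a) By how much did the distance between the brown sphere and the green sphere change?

-2.7

The distance was about 4.7 in the first image and 2.0 in the second, so they moved 2.7 units closer together.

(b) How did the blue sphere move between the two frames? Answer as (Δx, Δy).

(1.6, 2.6)

The blue sphere was at about (2.2, 1.5) and moved to about (3.8, 4.1).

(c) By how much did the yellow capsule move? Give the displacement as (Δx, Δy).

(-1.4, 0.5)

From the two frames, the yellow capsule sits at roughly (8.3, 6.4) before and (6.9, 6.9) after.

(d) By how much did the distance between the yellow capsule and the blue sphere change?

-3.6

They were about 7.8 units apart before and 4.2 after — 3.6 units closer together.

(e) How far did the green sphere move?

1.1

The green sphere moved from about (14.0, 2.2) to (14.7, 3.0), a distance of √(0.7² + 0.8²) ≈ 1.1.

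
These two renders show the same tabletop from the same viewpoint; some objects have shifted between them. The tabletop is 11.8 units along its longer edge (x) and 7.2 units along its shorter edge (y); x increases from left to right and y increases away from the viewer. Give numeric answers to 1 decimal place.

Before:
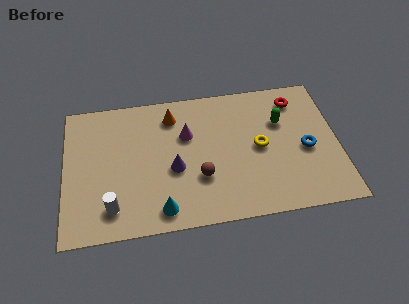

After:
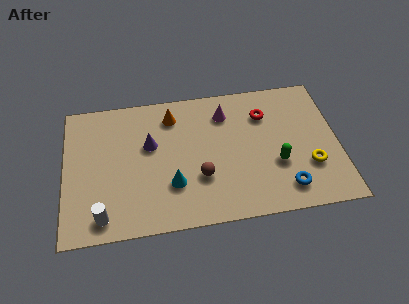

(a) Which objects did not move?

the brown sphere and the orange cone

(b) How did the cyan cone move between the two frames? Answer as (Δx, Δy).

(0.5, 1.2)

The cyan cone started near (4.1, 1.0) and ended near (4.6, 2.2).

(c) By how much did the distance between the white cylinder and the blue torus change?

-0.8

Before: roughly 8.6 units apart; after: 7.8. That's 0.8 units closer together.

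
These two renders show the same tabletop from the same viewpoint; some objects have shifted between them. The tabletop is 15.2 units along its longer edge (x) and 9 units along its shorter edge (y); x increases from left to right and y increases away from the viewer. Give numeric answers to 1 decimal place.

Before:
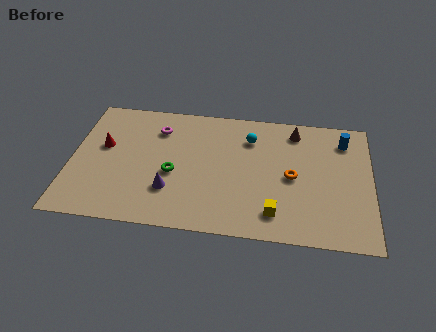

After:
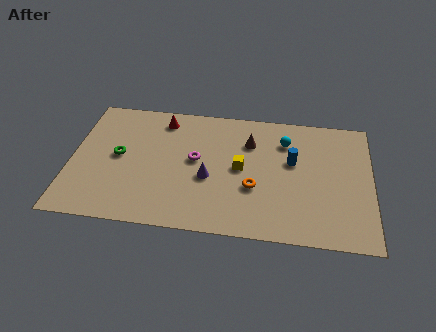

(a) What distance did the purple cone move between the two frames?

2.2

The purple cone was near (5.1, 2.6) before and (7.0, 3.7) after, so it travelled √(1.9² + 1.1²) ≈ 2.2 units.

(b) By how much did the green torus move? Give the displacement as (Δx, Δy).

(-2.8, 0.9)

The green torus started near (5.2, 3.8) and ended near (2.4, 4.7).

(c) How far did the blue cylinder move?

3.2

The blue cylinder was near (13.8, 7.2) before and (11.2, 5.4) after, so it travelled √(2.6² + 1.8²) ≈ 3.2 units.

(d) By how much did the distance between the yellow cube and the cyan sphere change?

-2.2

They were about 5.3 units apart before and 3.1 after — 2.2 units closer together.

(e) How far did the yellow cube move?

3.4

The yellow cube was near (10.4, 1.7) before and (8.6, 4.6) after, so it travelled √(1.8² + 2.9²) ≈ 3.4 units.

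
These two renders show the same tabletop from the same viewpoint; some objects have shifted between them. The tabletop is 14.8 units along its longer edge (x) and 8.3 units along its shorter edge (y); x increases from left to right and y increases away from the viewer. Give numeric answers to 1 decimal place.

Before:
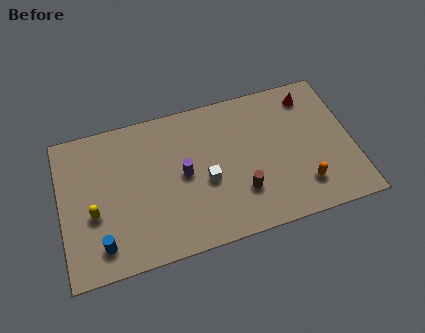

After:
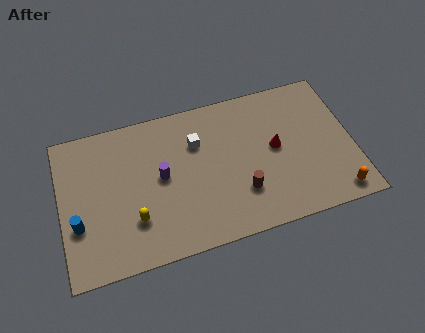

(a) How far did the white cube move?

2.3

The white cube moved from about (7.3, 3.5) to (7.0, 5.8), a distance of √(0.3² + 2.3²) ≈ 2.3.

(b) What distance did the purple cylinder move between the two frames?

1.1

The purple cylinder moved from about (6.2, 4.2) to (5.1, 4.4), a distance of √(1.1² + 0.2²) ≈ 1.1.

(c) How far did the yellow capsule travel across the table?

2.2

From (1.6, 3.3) to (3.6, 2.4), the yellow capsule covered √(2.0² + 0.9²) ≈ 2.2 units.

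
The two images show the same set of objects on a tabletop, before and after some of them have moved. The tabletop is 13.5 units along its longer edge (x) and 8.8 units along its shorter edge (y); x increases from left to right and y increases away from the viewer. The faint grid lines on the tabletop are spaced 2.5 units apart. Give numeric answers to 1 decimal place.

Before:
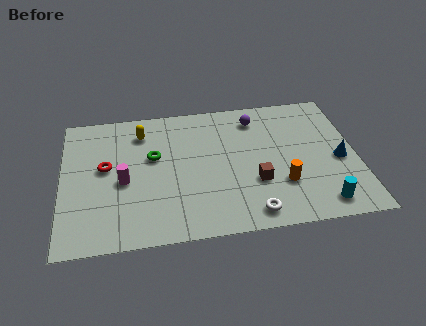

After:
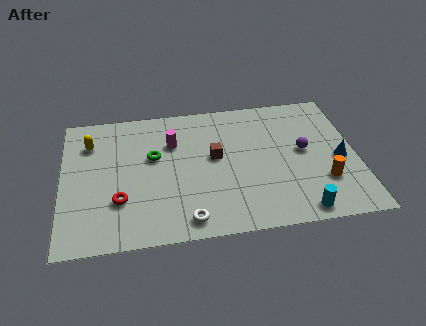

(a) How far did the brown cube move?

2.6

From (8.8, 3.0) to (7.0, 4.9), the brown cube covered √(1.8² + 1.9²) ≈ 2.6 units.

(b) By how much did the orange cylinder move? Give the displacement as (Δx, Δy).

(1.9, -0.1)

The orange cylinder was at about (10.0, 2.7) and moved to about (11.9, 2.6).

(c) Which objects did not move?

the green torus and the blue cone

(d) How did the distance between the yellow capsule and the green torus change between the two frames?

+1.4

They were about 1.8 units apart before and 3.2 after — 1.4 units further apart.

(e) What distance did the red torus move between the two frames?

2.3

The red torus moved from about (2.0, 4.9) to (2.6, 2.7), a distance of √(0.6² + 2.2²) ≈ 2.3.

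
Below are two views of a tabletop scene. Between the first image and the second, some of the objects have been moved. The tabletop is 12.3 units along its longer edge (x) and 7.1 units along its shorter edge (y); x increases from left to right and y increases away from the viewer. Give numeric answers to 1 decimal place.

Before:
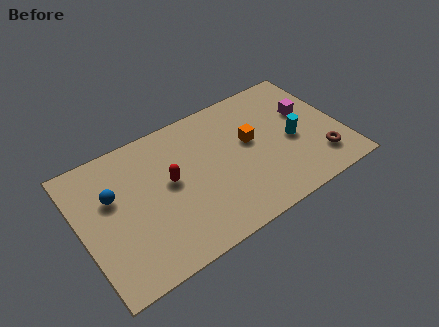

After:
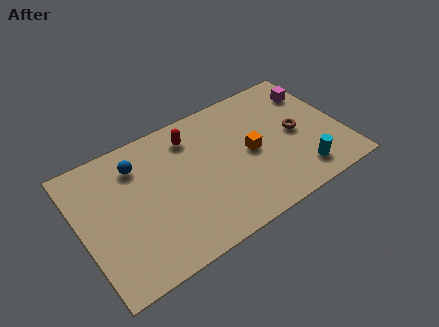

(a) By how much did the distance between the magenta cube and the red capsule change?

-0.8

They were about 6.7 units apart before and 5.9 after — 0.8 units closer together.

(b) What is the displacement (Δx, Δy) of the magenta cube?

(0.5, 1.0)

The magenta cube started near (10.9, 4.4) and ended near (11.4, 5.4).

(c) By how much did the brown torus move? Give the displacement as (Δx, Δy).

(-0.8, 1.9)

The brown torus started near (11.0, 1.6) and ended near (10.2, 3.5).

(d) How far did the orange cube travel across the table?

0.6

From (8.1, 4.1) to (8.0, 3.5), the orange cube covered √(0.1² + 0.6²) ≈ 0.6 units.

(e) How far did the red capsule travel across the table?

2.2

From (4.2, 3.9) to (5.5, 5.7), the red capsule covered √(1.3² + 1.8²) ≈ 2.2 units.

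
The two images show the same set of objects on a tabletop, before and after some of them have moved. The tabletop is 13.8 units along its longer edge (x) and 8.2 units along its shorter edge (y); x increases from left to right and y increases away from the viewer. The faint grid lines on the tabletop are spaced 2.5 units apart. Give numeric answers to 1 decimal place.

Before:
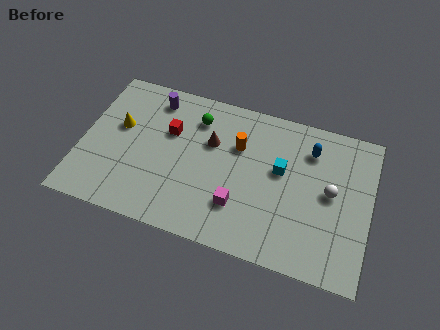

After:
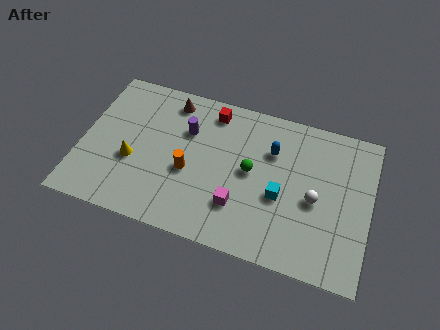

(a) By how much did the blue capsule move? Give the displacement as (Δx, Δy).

(-1.8, -0.6)

From the two frames, the blue capsule sits at roughly (10.8, 6.3) before and (9.0, 5.7) after.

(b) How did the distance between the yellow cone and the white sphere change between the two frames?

-1.5

They were about 10.2 units apart before and 8.7 after — 1.5 units closer together.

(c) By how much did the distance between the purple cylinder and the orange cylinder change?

-2.2

Before: roughly 4.4 units apart; after: 2.2. That's 2.2 units closer together.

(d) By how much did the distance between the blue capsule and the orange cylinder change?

+0.9

Before: roughly 3.5 units apart; after: 4.4. That's 0.9 units further apart.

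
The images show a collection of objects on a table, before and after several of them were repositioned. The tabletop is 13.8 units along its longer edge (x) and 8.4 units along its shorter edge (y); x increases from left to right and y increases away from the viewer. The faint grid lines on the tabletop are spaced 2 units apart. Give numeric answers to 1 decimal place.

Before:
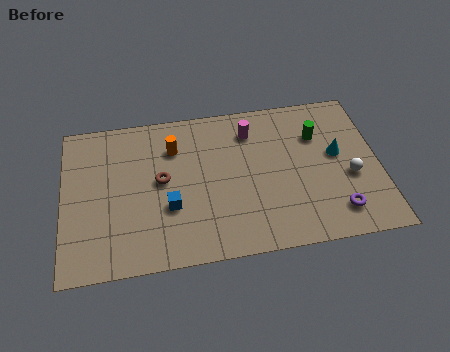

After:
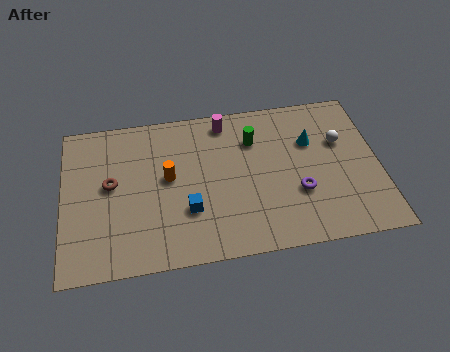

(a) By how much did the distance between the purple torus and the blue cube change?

-2.5

The distance was about 7.3 in the first image and 4.8 in the second, so they moved 2.5 units closer together.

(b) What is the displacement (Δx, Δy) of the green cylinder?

(-2.8, 0.2)

From the two frames, the green cylinder sits at roughly (11.2, 5.9) before and (8.4, 6.1) after.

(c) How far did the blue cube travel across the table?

0.9

The blue cube moved from about (4.6, 3.0) to (5.4, 2.7), a distance of √(0.8² + 0.3²) ≈ 0.9.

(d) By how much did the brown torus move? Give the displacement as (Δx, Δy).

(-2.2, 0.1)

The brown torus was at about (4.3, 4.5) and moved to about (2.1, 4.6).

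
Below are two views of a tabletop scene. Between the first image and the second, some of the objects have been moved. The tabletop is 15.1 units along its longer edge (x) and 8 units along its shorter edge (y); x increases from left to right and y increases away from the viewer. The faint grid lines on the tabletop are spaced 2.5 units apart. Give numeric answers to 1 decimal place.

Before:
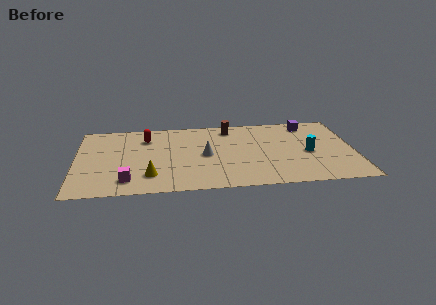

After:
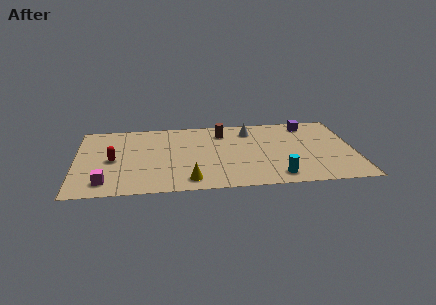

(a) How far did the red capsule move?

2.9

The red capsule moved from about (3.8, 6.1) to (2.0, 3.8), a distance of √(1.8² + 2.3²) ≈ 2.9.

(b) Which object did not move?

the purple cube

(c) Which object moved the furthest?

the white cone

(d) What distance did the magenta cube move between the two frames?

1.2

The magenta cube was near (2.8, 1.5) before and (1.6, 1.4) after, so it travelled √(1.2² + 0.1²) ≈ 1.2 units.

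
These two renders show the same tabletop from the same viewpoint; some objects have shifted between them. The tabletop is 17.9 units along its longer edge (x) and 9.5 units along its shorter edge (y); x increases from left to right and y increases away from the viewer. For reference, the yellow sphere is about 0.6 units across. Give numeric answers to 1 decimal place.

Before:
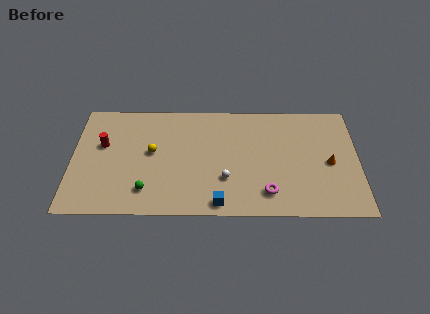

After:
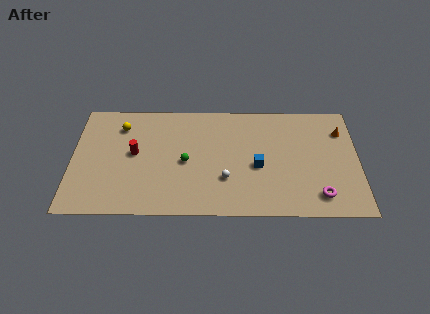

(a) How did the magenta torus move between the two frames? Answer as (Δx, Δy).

(3.2, -0.2)

The magenta torus started near (12.2, 1.9) and ended near (15.4, 1.7).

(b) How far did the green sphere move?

3.4

From (4.7, 2.0) to (7.1, 4.4), the green sphere covered √(2.4² + 2.4²) ≈ 3.4 units.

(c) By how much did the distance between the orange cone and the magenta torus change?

+1.0

The distance was about 4.6 in the first image and 5.6 in the second, so they moved 1.0 units further apart.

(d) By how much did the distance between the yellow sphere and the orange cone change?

+2.8

They were about 11.1 units apart before and 13.9 after — 2.8 units further apart.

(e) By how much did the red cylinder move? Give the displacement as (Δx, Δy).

(2.0, -0.7)

From the two frames, the red cylinder sits at roughly (1.9, 5.8) before and (3.9, 5.1) after.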